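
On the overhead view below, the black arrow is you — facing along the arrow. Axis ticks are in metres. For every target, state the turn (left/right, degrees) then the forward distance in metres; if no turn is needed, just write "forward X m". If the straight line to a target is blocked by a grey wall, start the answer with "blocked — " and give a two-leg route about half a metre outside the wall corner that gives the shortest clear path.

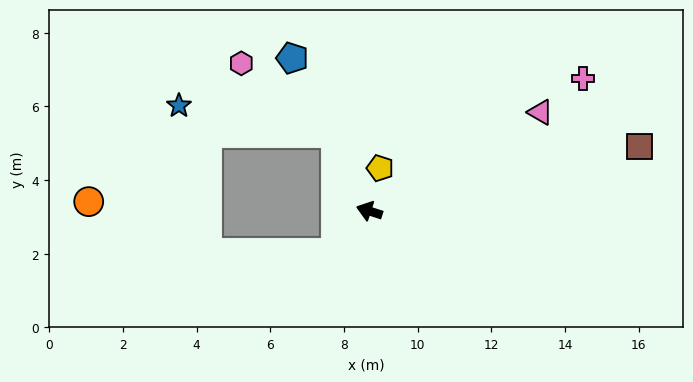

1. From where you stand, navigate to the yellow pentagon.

turn right 86°, forward 1.2 m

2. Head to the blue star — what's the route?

blocked — turn right 49°, forward 2.3 m, then turn left 57°, forward 4.3 m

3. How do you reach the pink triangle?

turn right 132°, forward 5.4 m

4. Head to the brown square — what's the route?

turn right 149°, forward 7.5 m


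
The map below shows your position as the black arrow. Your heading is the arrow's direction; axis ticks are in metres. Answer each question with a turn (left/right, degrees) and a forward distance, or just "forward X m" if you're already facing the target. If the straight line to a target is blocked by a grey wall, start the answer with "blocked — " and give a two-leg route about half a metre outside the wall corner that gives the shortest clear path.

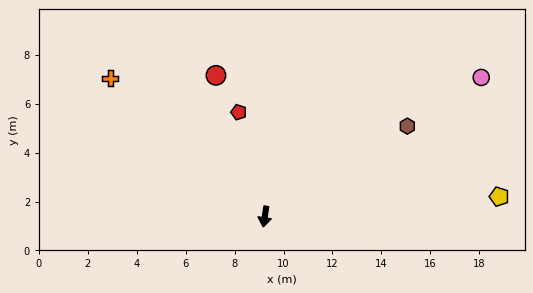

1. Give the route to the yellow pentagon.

turn left 103°, forward 9.6 m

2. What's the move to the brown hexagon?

turn left 131°, forward 6.9 m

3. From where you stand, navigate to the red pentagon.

turn right 157°, forward 4.4 m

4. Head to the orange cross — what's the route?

turn right 123°, forward 8.5 m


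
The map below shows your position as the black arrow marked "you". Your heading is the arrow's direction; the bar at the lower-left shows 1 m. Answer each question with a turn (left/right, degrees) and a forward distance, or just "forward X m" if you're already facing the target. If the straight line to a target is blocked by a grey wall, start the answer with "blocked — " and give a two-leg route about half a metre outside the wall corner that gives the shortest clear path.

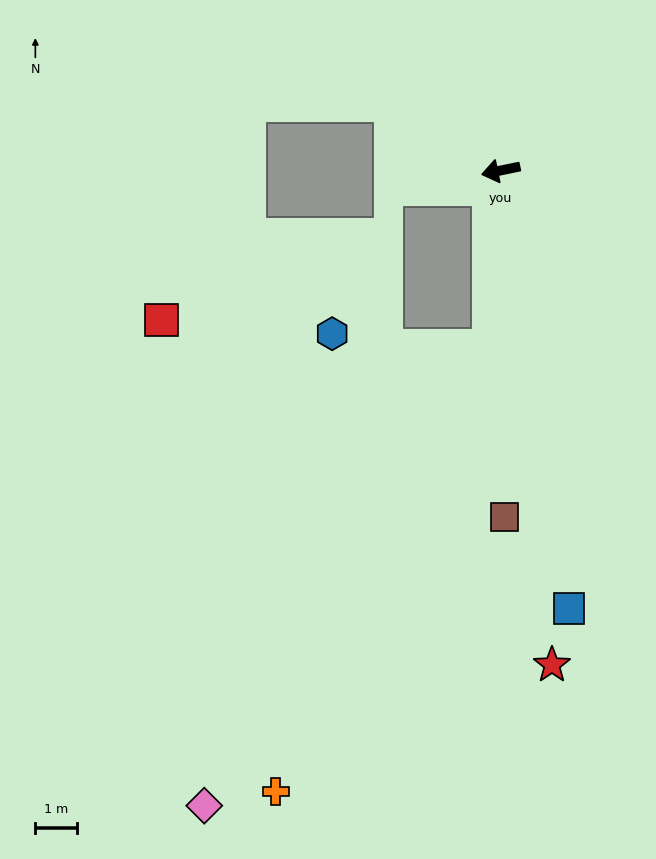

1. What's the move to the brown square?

turn left 79°, forward 8.2 m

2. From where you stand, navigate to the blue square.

turn left 87°, forward 10.6 m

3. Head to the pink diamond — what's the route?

blocked — turn left 75°, forward 4.2 m, then turn right 29°, forward 12.9 m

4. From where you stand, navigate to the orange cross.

blocked — turn left 75°, forward 4.2 m, then turn right 22°, forward 11.7 m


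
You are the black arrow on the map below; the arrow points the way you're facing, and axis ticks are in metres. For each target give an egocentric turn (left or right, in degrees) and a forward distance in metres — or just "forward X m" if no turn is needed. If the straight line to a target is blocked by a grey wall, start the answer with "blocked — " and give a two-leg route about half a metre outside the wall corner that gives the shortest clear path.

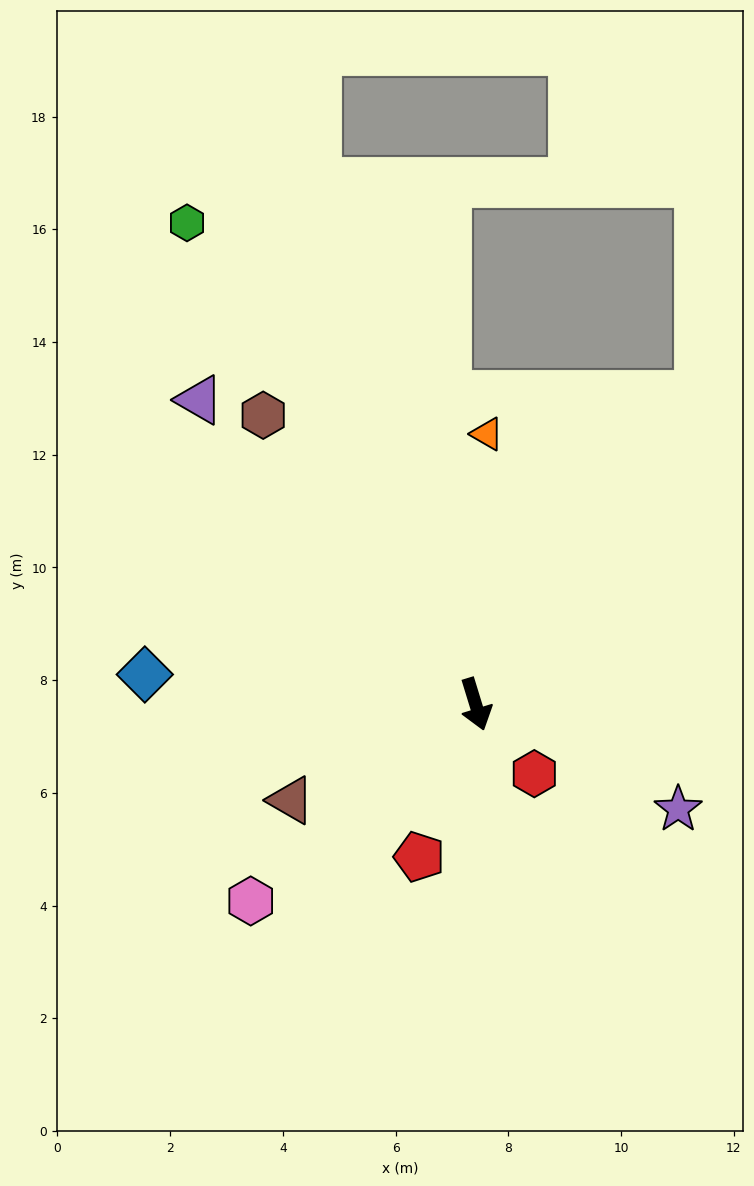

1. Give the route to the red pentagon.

turn right 37°, forward 2.9 m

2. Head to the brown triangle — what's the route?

turn right 80°, forward 3.7 m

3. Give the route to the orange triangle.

turn left 161°, forward 4.8 m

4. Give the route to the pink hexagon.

turn right 66°, forward 5.3 m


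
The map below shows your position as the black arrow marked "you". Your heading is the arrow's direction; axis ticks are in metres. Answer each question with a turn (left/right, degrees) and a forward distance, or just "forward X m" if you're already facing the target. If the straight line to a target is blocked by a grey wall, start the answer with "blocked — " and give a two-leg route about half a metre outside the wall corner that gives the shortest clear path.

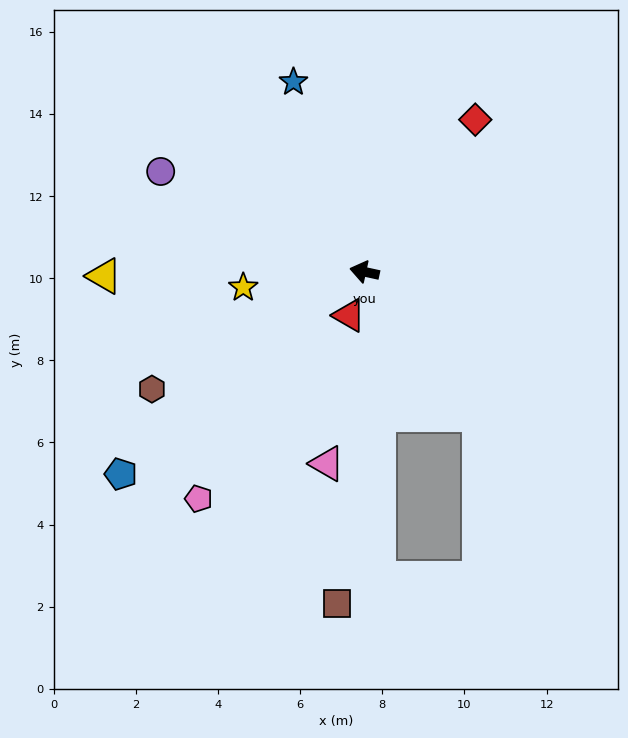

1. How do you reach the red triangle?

turn left 83°, forward 1.1 m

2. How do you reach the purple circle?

turn right 14°, forward 5.5 m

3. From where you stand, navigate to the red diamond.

turn right 114°, forward 4.6 m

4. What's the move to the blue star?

turn right 57°, forward 4.9 m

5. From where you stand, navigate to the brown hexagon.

turn left 41°, forward 5.9 m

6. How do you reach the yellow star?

turn left 20°, forward 3.0 m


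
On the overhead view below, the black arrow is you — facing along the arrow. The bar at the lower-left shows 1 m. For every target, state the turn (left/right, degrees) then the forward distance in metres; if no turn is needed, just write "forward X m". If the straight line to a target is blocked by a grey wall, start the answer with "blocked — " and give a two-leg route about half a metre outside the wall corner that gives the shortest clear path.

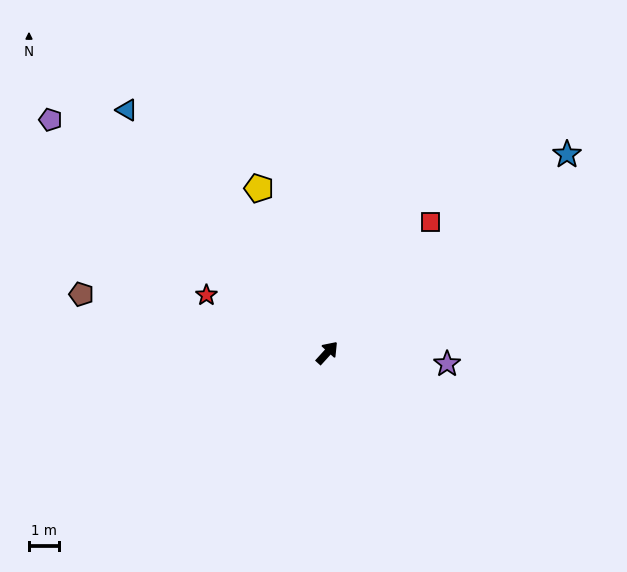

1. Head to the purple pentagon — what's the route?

turn left 92°, forward 11.9 m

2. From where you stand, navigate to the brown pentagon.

turn left 119°, forward 8.3 m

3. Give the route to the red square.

turn left 4°, forward 5.5 m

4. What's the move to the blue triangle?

turn left 82°, forward 10.4 m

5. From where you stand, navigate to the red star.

turn left 107°, forward 4.4 m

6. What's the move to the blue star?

turn right 8°, forward 10.3 m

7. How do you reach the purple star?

turn right 53°, forward 4.0 m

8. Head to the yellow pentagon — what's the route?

turn left 65°, forward 5.9 m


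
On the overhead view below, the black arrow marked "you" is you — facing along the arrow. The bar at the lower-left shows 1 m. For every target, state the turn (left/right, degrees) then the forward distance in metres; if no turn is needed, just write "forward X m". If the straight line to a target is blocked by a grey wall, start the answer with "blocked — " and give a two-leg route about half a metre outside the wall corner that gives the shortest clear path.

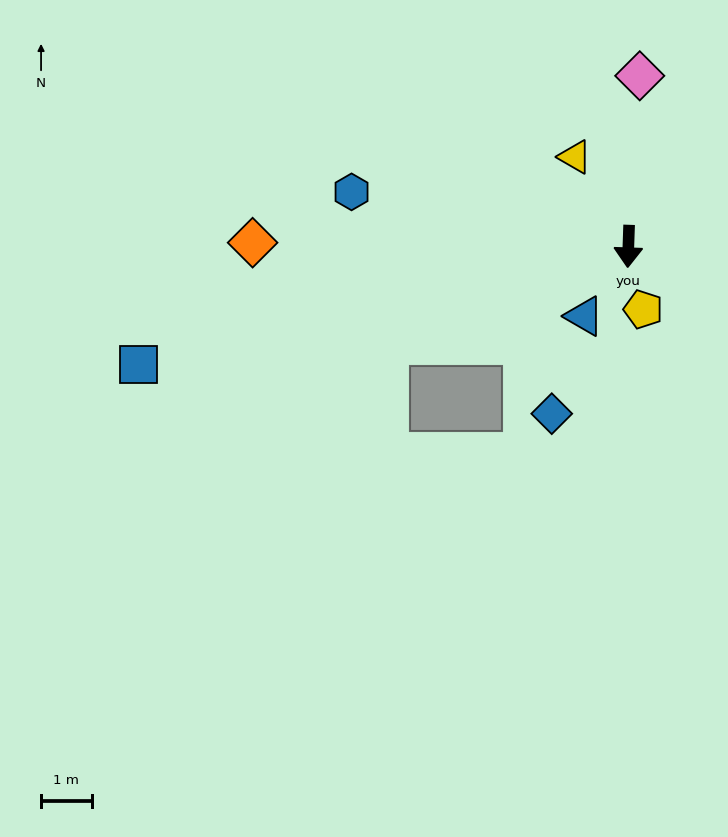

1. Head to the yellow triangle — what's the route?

turn right 147°, forward 2.1 m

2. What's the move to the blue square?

turn right 75°, forward 10.0 m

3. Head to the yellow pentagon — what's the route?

turn left 15°, forward 1.3 m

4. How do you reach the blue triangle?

turn right 30°, forward 1.6 m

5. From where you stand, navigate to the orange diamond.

turn right 89°, forward 7.4 m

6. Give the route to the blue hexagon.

turn right 99°, forward 5.6 m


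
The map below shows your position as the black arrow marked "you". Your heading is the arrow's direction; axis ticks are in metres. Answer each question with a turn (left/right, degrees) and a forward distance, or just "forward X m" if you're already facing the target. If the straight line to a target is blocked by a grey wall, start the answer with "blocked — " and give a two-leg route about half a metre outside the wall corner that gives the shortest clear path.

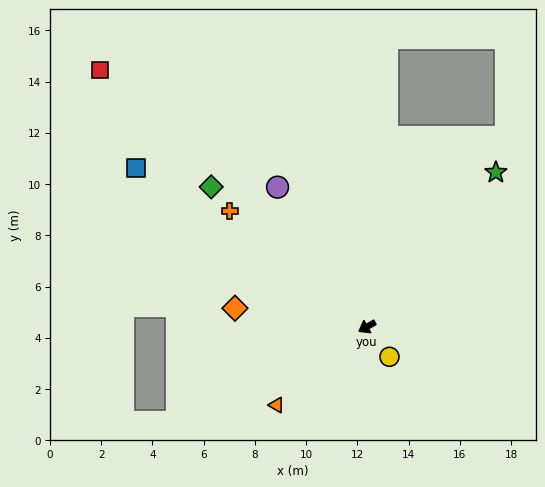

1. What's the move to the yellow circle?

turn left 97°, forward 1.5 m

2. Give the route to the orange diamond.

turn right 37°, forward 5.2 m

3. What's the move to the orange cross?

turn right 70°, forward 7.0 m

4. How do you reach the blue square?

turn right 64°, forward 10.9 m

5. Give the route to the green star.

turn right 159°, forward 7.9 m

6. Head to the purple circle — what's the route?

turn right 87°, forward 6.5 m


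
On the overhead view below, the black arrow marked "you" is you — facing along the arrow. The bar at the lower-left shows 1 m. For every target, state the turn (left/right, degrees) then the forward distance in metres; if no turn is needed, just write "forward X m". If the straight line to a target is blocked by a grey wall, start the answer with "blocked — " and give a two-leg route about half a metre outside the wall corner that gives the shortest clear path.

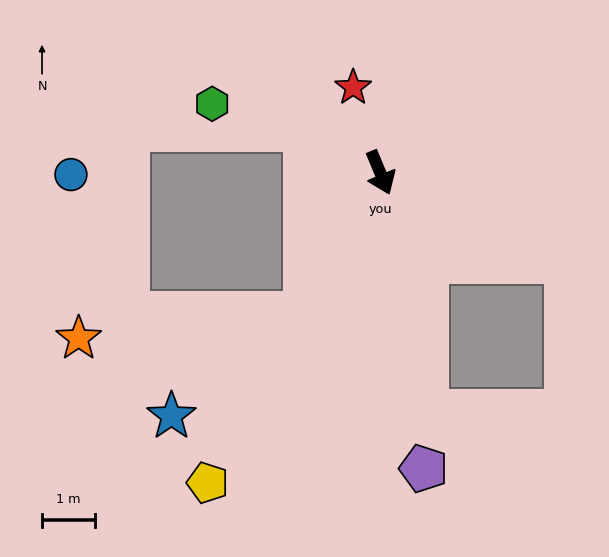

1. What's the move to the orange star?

blocked — turn right 51°, forward 3.0 m, then turn right 55°, forward 4.3 m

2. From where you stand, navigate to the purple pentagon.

turn right 14°, forward 5.6 m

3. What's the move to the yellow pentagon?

turn right 52°, forward 6.7 m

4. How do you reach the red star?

turn left 175°, forward 1.7 m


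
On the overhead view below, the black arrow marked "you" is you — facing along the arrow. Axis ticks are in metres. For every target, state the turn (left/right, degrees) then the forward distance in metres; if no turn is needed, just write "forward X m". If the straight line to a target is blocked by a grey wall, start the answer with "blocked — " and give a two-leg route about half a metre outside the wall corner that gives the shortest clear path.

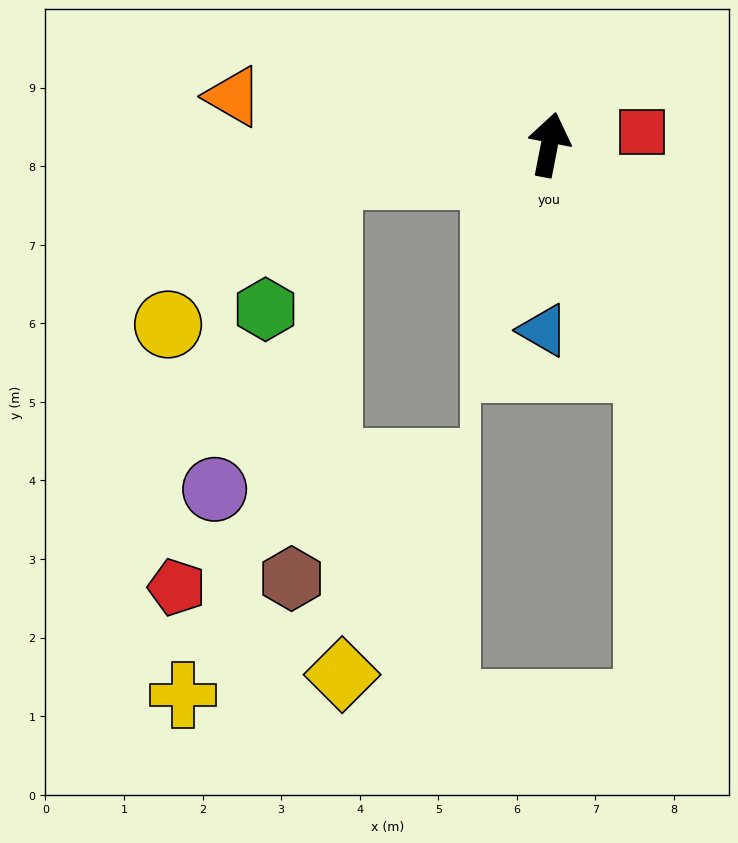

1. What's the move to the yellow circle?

blocked — turn left 109°, forward 2.8 m, then turn left 35°, forward 2.8 m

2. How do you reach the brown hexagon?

blocked — turn left 109°, forward 2.8 m, then turn left 77°, forward 5.1 m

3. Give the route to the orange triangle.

turn left 92°, forward 4.1 m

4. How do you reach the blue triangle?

turn right 171°, forward 2.4 m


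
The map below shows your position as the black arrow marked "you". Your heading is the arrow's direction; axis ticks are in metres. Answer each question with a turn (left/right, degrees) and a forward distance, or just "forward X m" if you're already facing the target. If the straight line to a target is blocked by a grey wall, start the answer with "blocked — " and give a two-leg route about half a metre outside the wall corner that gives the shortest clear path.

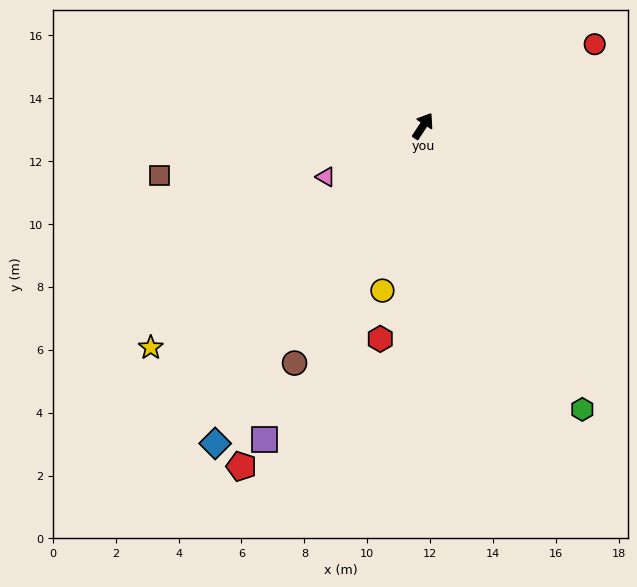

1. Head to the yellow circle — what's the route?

turn right 161°, forward 5.4 m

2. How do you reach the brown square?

turn left 134°, forward 8.5 m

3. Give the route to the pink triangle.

turn left 151°, forward 3.5 m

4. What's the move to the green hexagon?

turn right 117°, forward 10.3 m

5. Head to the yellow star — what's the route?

turn left 162°, forward 11.2 m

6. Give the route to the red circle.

turn right 31°, forward 6.1 m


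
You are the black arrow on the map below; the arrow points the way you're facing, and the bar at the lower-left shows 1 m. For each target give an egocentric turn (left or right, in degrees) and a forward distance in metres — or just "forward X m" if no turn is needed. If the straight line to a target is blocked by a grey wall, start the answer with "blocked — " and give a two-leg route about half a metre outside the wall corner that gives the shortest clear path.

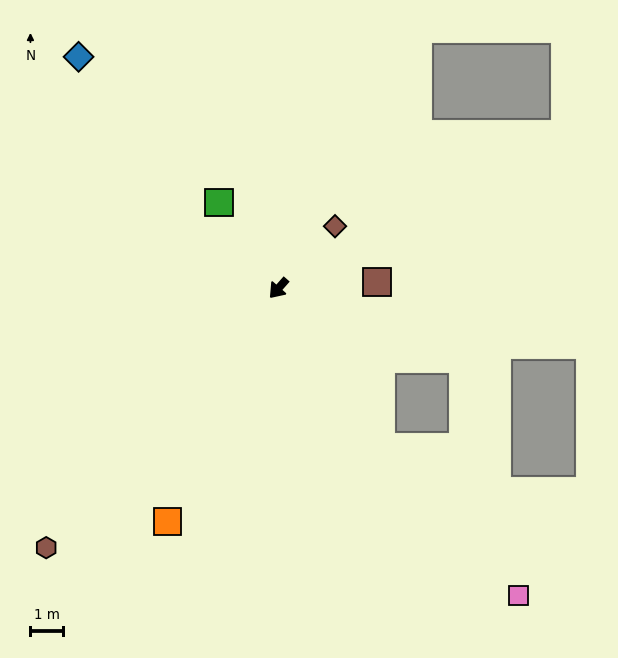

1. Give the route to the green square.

turn right 104°, forward 3.2 m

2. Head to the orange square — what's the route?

turn left 16°, forward 7.9 m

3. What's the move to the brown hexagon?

forward 10.7 m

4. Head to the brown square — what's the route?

turn left 135°, forward 3.0 m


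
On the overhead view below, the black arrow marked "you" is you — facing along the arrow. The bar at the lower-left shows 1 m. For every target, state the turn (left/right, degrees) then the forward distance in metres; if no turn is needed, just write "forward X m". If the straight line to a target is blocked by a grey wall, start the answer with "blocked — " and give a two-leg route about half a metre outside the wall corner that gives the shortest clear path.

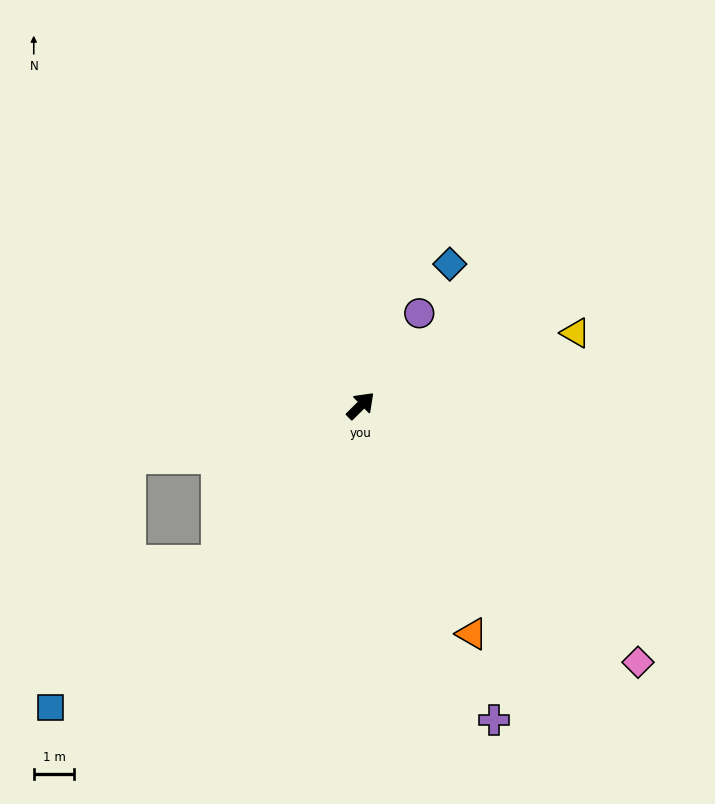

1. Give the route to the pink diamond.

turn right 87°, forward 9.3 m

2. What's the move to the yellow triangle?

turn right 26°, forward 5.6 m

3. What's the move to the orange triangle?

turn right 109°, forward 6.3 m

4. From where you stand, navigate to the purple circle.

turn left 13°, forward 2.7 m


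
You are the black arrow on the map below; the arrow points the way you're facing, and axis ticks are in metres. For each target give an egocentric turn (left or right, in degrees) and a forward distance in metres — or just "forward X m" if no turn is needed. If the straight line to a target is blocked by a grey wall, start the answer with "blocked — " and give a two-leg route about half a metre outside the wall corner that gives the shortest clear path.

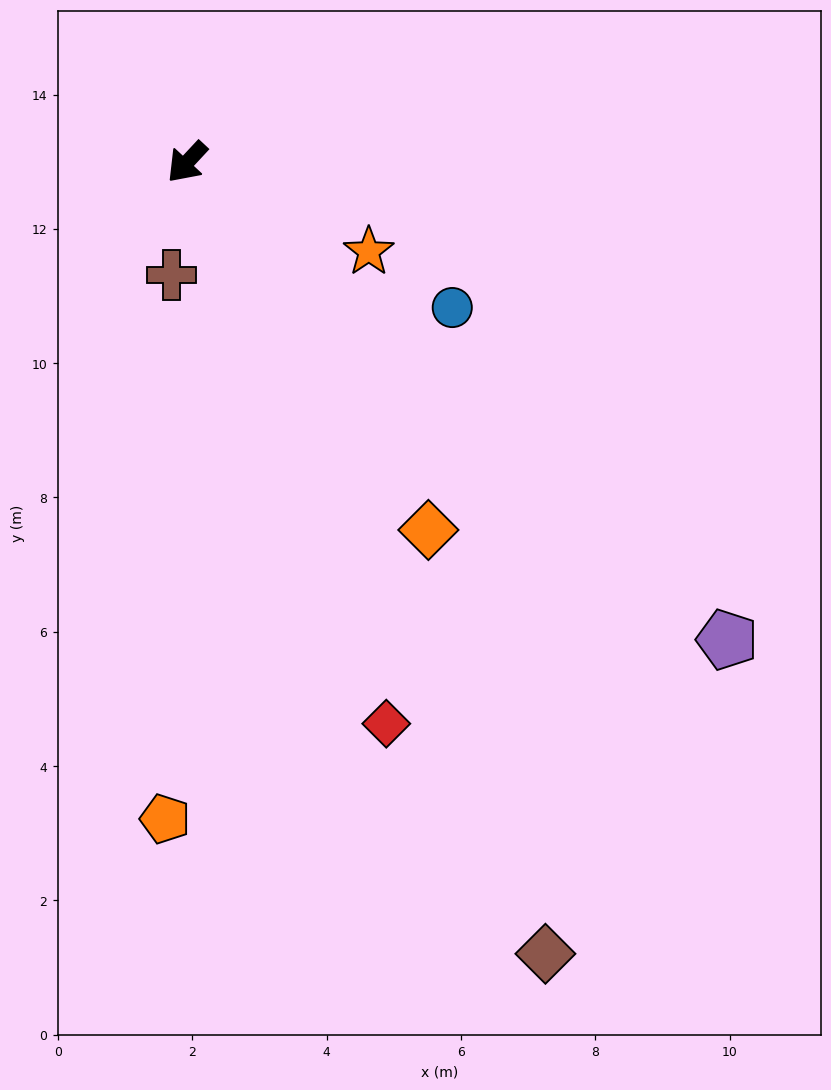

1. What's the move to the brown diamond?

turn left 67°, forward 12.9 m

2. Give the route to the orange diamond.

turn left 76°, forward 6.5 m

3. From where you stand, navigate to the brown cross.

turn left 35°, forward 1.7 m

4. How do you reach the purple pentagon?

turn left 91°, forward 10.7 m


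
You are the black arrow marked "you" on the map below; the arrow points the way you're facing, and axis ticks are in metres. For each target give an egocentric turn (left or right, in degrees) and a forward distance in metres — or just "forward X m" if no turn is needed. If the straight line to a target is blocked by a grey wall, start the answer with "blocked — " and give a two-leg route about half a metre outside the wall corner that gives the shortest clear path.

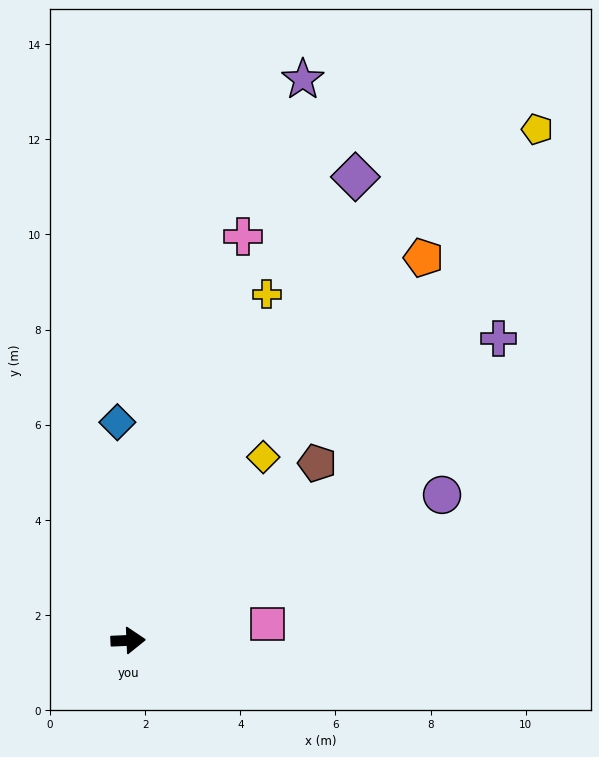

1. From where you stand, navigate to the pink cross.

turn left 72°, forward 8.8 m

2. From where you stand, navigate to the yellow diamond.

turn left 51°, forward 4.8 m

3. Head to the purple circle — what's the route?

turn left 22°, forward 7.3 m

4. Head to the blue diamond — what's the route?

turn left 90°, forward 4.6 m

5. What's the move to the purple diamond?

turn left 61°, forward 10.8 m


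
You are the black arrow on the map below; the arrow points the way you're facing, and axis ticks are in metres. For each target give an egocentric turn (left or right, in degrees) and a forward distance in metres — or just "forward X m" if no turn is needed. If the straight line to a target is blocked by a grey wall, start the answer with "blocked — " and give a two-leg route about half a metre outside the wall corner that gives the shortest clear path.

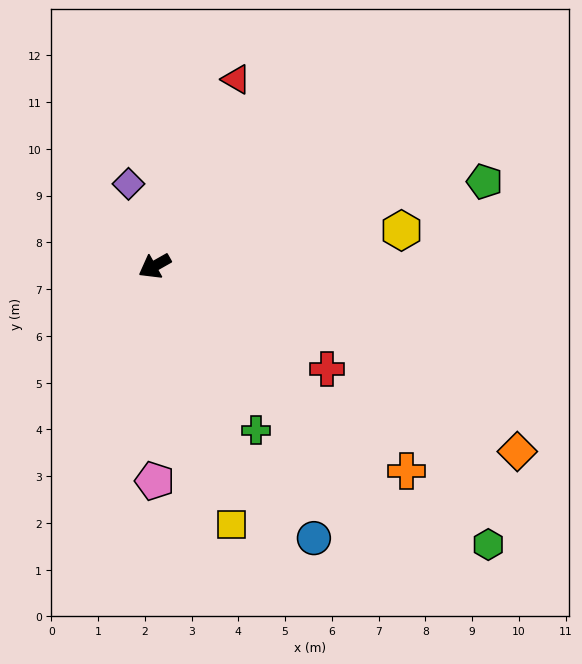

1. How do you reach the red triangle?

turn right 143°, forward 4.4 m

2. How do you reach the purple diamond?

turn right 102°, forward 1.8 m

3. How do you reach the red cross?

turn left 120°, forward 4.3 m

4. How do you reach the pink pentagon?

turn left 61°, forward 4.6 m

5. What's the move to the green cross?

turn left 92°, forward 4.1 m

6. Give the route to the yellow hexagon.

turn left 159°, forward 5.3 m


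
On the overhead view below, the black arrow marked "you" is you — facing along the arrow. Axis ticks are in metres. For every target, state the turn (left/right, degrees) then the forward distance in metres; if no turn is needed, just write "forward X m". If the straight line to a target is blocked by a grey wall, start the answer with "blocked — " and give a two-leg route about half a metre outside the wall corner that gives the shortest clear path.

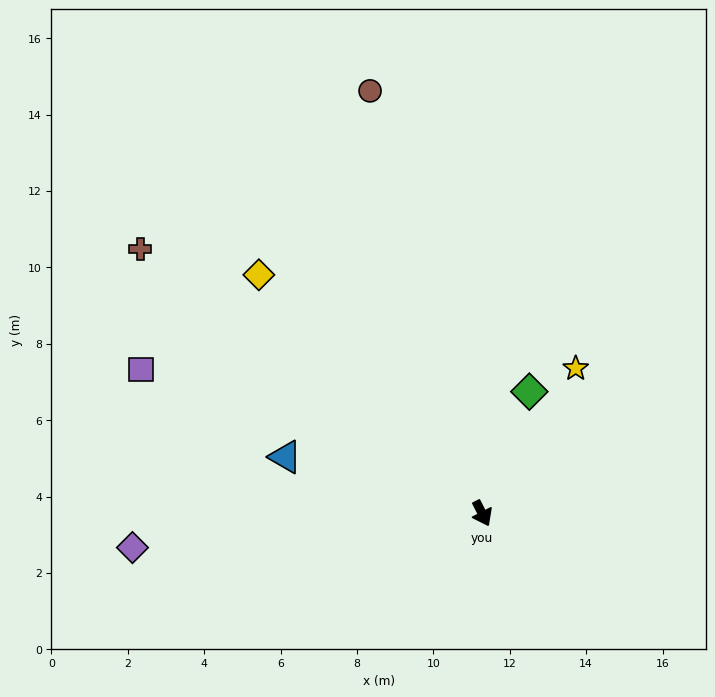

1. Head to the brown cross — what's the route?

turn right 155°, forward 11.3 m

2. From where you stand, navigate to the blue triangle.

turn right 133°, forward 5.4 m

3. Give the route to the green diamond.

turn left 132°, forward 3.4 m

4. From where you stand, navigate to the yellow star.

turn left 120°, forward 4.5 m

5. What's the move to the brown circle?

turn left 168°, forward 11.4 m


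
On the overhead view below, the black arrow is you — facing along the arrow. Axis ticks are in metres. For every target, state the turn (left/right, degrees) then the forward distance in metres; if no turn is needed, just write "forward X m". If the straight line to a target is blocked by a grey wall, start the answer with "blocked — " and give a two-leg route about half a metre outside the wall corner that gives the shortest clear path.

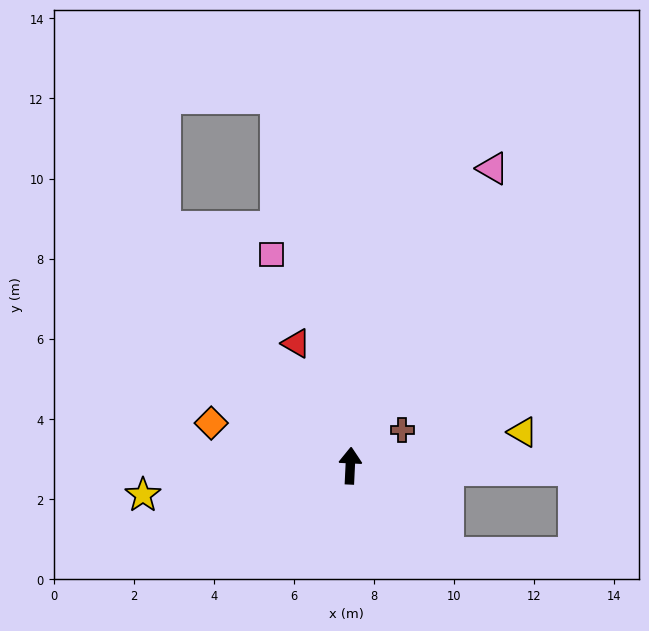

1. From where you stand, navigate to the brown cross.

turn right 53°, forward 1.6 m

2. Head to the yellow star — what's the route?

turn left 101°, forward 5.2 m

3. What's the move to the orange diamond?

turn left 76°, forward 3.6 m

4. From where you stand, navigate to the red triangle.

turn left 27°, forward 3.3 m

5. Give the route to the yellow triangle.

turn right 76°, forward 4.4 m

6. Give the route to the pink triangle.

turn right 23°, forward 8.2 m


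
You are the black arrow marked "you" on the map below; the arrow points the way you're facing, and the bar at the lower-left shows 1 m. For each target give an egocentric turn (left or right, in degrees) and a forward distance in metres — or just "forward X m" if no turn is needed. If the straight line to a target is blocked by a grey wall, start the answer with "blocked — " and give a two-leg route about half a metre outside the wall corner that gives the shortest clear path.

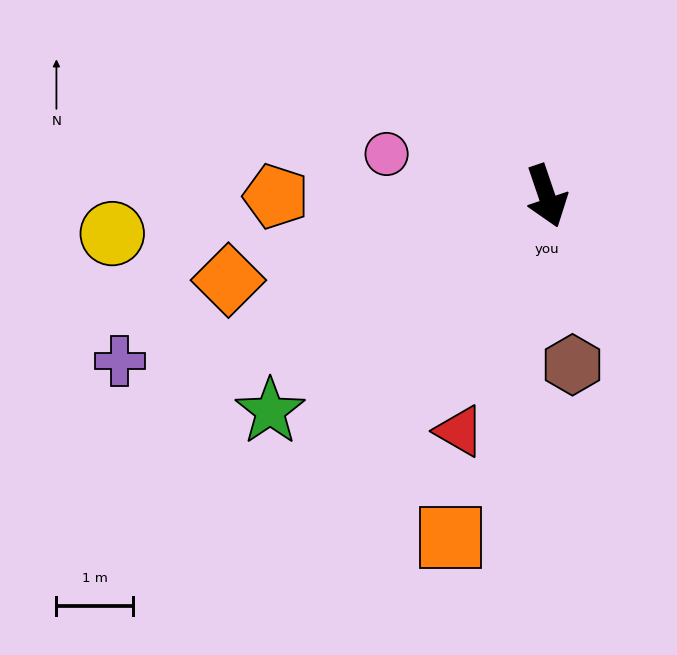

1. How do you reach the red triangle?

turn right 39°, forward 3.3 m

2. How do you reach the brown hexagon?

turn right 10°, forward 2.2 m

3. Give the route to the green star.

turn right 71°, forward 4.6 m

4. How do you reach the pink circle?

turn right 123°, forward 2.2 m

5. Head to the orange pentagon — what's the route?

turn right 109°, forward 3.6 m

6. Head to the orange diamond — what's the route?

turn right 94°, forward 4.3 m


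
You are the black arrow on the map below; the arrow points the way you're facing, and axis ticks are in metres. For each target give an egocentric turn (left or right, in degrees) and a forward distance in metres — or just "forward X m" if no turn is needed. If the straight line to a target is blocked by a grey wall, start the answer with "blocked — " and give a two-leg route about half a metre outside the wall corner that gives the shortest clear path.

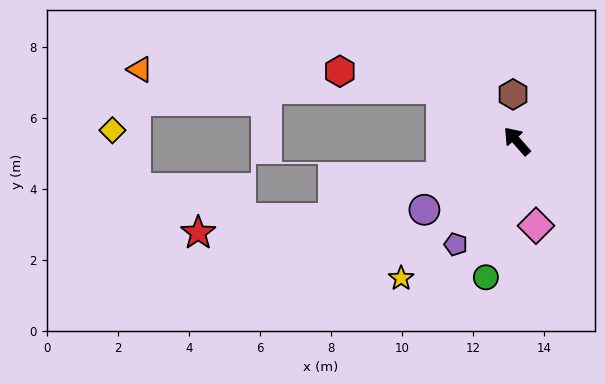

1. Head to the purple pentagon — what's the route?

turn left 108°, forward 3.4 m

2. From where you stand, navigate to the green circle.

turn left 126°, forward 3.9 m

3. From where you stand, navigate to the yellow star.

turn left 98°, forward 5.1 m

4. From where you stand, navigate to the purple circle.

turn left 85°, forward 3.2 m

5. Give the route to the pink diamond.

turn left 151°, forward 2.4 m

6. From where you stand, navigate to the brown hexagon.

turn right 37°, forward 1.3 m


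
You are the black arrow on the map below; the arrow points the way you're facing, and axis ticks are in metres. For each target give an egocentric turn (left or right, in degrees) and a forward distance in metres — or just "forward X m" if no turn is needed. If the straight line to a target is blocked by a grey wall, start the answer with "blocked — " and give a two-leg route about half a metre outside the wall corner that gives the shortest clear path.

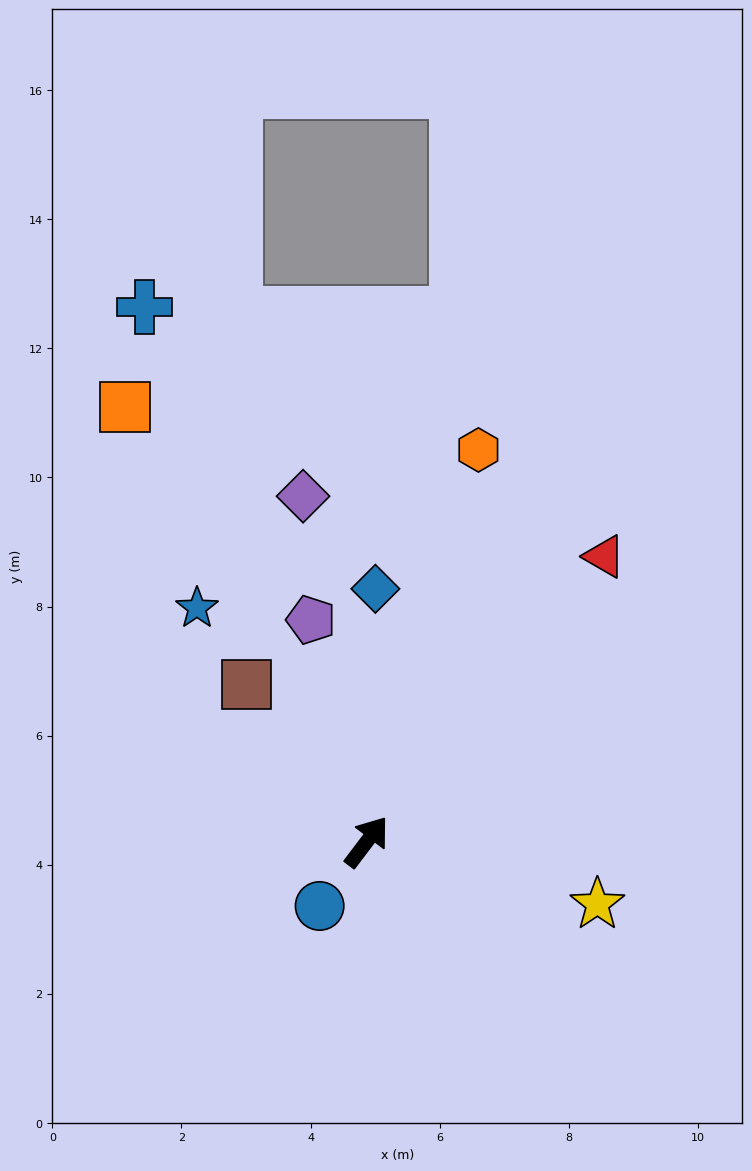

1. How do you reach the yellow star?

turn right 68°, forward 3.7 m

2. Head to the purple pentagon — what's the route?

turn left 51°, forward 3.5 m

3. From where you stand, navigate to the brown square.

turn left 75°, forward 3.1 m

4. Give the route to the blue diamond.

turn left 35°, forward 3.9 m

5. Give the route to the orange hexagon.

turn left 21°, forward 6.3 m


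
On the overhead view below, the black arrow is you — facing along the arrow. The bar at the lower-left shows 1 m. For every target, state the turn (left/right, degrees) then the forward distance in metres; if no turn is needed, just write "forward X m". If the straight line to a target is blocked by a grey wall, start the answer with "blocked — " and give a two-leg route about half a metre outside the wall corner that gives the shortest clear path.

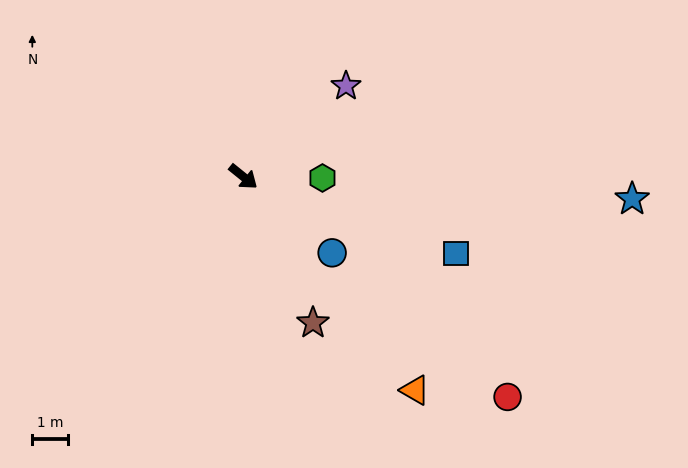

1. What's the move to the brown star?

turn right 26°, forward 4.5 m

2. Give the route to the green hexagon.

turn left 38°, forward 2.2 m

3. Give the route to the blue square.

turn left 19°, forward 6.3 m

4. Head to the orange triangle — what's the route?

turn right 12°, forward 7.7 m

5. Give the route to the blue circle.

forward 3.3 m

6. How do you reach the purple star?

turn left 80°, forward 3.8 m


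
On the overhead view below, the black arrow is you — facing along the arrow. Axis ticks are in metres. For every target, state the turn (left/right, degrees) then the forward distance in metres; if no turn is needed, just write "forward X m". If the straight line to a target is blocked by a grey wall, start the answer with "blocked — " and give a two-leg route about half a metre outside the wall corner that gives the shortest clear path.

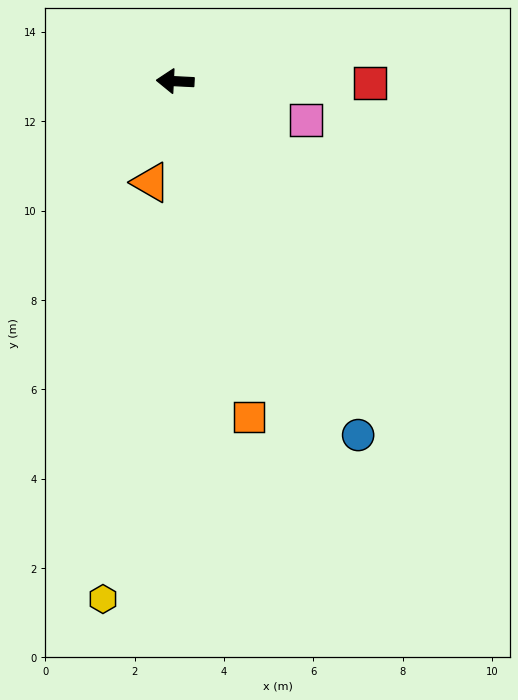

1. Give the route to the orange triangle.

turn left 79°, forward 2.3 m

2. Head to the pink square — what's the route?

turn left 166°, forward 3.0 m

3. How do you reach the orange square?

turn left 105°, forward 7.7 m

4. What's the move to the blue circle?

turn left 120°, forward 8.9 m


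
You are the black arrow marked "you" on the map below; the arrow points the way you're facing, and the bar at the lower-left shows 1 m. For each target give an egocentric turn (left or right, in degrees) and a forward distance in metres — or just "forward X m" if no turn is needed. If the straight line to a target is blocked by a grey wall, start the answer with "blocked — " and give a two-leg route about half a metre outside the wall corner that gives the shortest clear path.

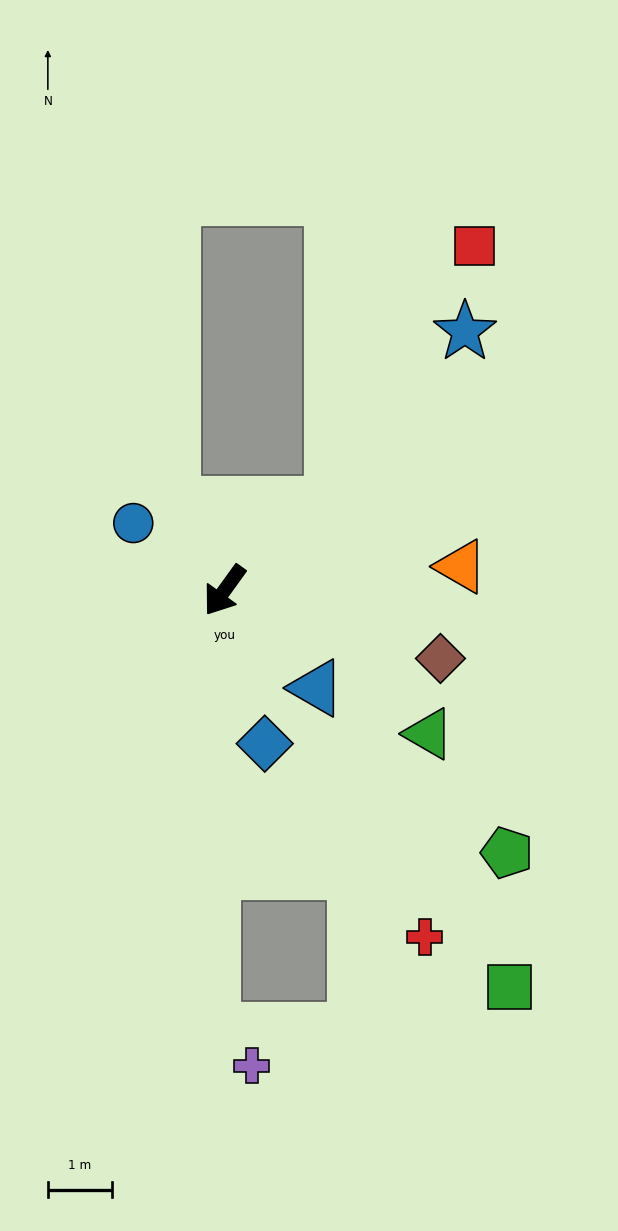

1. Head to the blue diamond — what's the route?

turn left 51°, forward 2.5 m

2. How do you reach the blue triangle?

turn left 79°, forward 2.1 m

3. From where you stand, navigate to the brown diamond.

turn left 108°, forward 3.5 m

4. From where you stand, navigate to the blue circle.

turn right 91°, forward 1.8 m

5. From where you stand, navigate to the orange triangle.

turn left 132°, forward 3.7 m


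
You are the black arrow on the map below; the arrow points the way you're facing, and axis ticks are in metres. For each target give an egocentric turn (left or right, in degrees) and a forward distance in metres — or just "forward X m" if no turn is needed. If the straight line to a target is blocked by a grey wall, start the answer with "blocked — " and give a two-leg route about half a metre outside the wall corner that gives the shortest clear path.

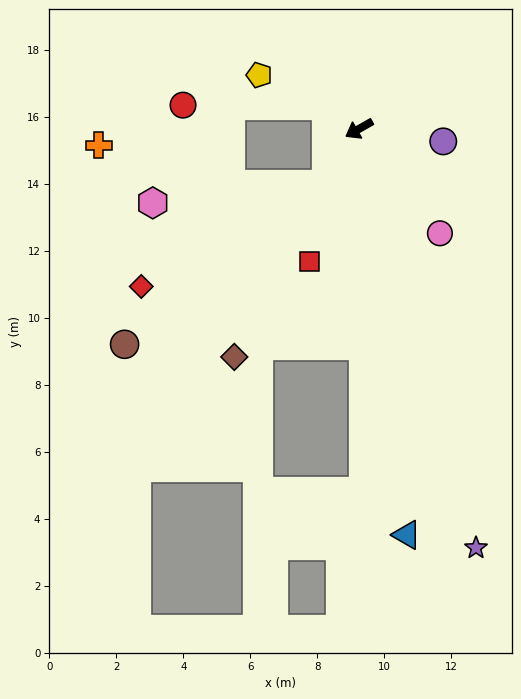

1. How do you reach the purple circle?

turn left 142°, forward 2.5 m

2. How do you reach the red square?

turn left 40°, forward 4.2 m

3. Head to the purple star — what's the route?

turn left 76°, forward 13.0 m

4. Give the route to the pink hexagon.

blocked — turn left 29°, forward 1.9 m, then turn right 52°, forward 5.2 m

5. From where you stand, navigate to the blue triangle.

turn left 67°, forward 12.2 m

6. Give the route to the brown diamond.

turn left 32°, forward 7.8 m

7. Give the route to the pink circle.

turn left 98°, forward 3.9 m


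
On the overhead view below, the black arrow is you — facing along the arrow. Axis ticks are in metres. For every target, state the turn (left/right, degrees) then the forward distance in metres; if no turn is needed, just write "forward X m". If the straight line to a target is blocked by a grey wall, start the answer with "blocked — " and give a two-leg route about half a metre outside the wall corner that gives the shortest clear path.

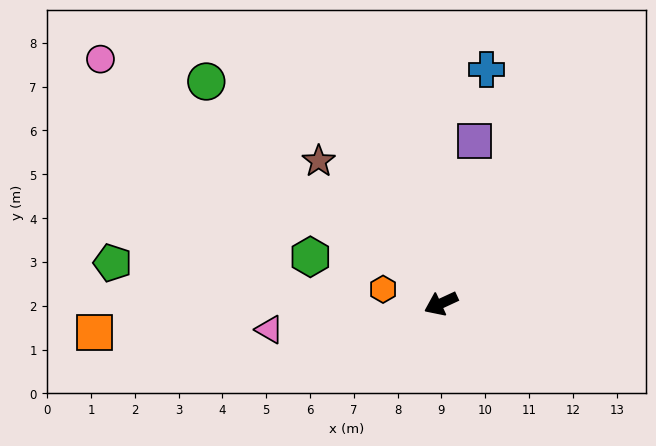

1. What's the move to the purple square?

turn right 127°, forward 3.8 m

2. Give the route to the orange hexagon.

turn right 39°, forward 1.4 m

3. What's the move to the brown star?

turn right 74°, forward 4.3 m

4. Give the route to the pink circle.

turn right 61°, forward 9.6 m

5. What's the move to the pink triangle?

turn right 16°, forward 4.0 m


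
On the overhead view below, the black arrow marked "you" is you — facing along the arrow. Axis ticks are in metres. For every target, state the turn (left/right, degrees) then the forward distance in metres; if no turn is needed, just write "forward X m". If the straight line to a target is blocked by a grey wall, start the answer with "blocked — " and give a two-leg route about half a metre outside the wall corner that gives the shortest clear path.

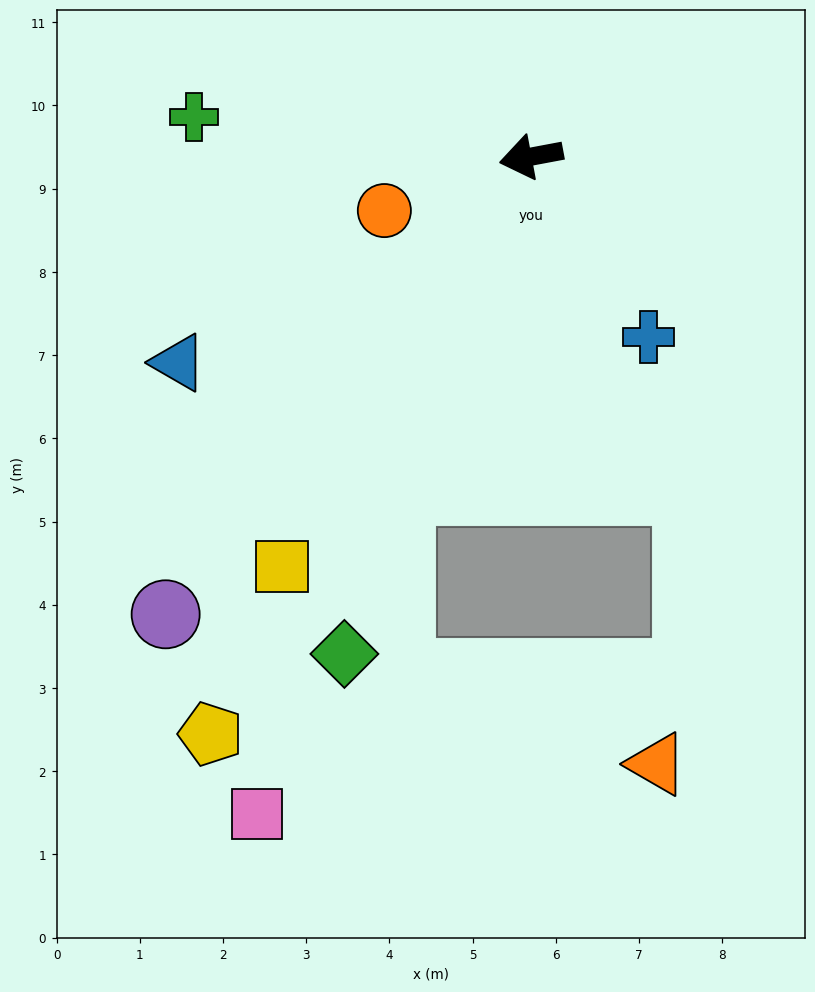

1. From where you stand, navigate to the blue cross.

turn left 112°, forward 2.6 m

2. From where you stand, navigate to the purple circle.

turn left 41°, forward 7.0 m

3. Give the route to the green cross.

turn right 17°, forward 4.1 m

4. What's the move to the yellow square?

turn left 48°, forward 5.8 m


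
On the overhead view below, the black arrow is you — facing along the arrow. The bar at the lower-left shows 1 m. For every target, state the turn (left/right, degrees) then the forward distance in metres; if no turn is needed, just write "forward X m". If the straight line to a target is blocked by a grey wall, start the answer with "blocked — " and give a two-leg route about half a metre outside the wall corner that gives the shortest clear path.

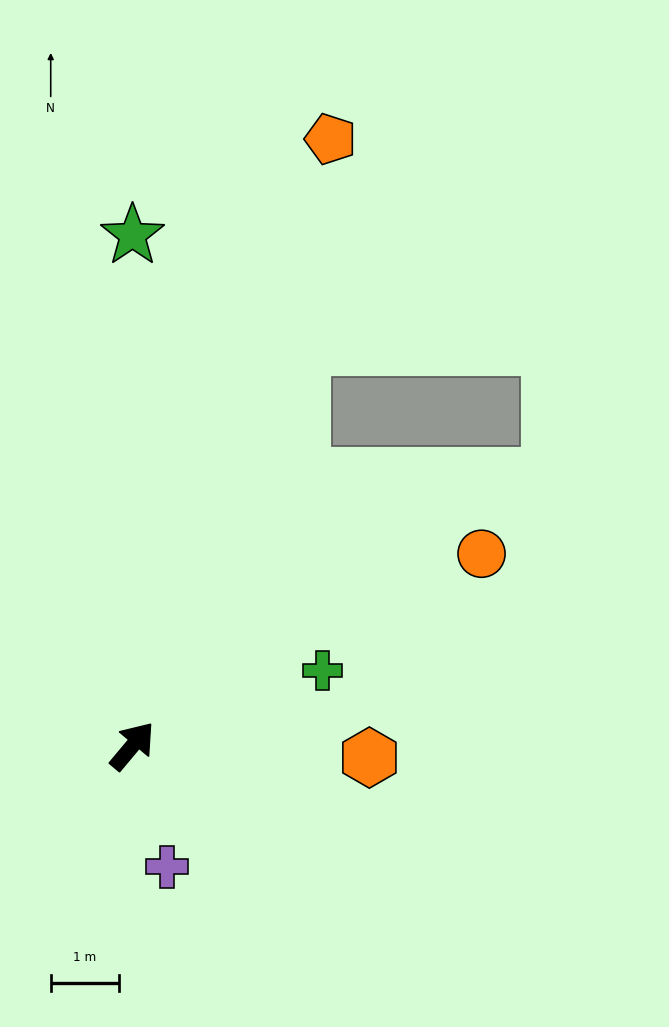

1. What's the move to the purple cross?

turn right 124°, forward 1.8 m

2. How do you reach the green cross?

turn right 28°, forward 3.0 m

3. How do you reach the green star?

turn left 40°, forward 7.5 m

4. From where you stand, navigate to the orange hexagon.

turn right 53°, forward 3.5 m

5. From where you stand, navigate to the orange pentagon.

turn left 22°, forward 9.3 m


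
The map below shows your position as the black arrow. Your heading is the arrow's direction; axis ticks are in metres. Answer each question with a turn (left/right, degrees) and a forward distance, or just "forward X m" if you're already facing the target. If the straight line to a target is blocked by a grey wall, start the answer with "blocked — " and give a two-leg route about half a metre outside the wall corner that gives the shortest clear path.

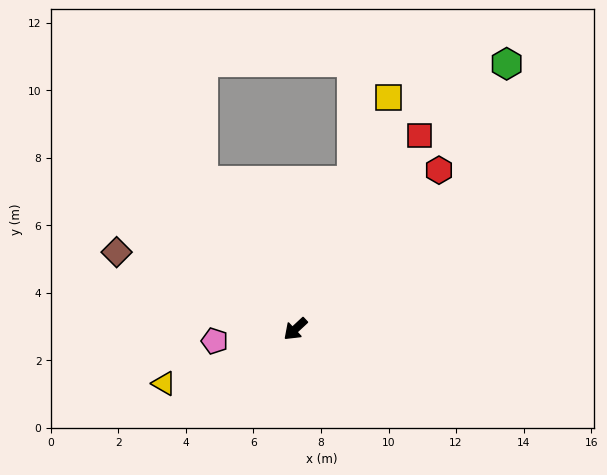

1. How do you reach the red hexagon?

turn right 175°, forward 6.3 m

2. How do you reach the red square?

turn right 166°, forward 6.8 m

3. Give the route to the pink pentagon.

turn right 35°, forward 2.4 m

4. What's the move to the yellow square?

turn right 155°, forward 7.4 m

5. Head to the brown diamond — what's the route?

turn right 66°, forward 5.8 m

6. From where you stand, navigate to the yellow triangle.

turn right 20°, forward 4.2 m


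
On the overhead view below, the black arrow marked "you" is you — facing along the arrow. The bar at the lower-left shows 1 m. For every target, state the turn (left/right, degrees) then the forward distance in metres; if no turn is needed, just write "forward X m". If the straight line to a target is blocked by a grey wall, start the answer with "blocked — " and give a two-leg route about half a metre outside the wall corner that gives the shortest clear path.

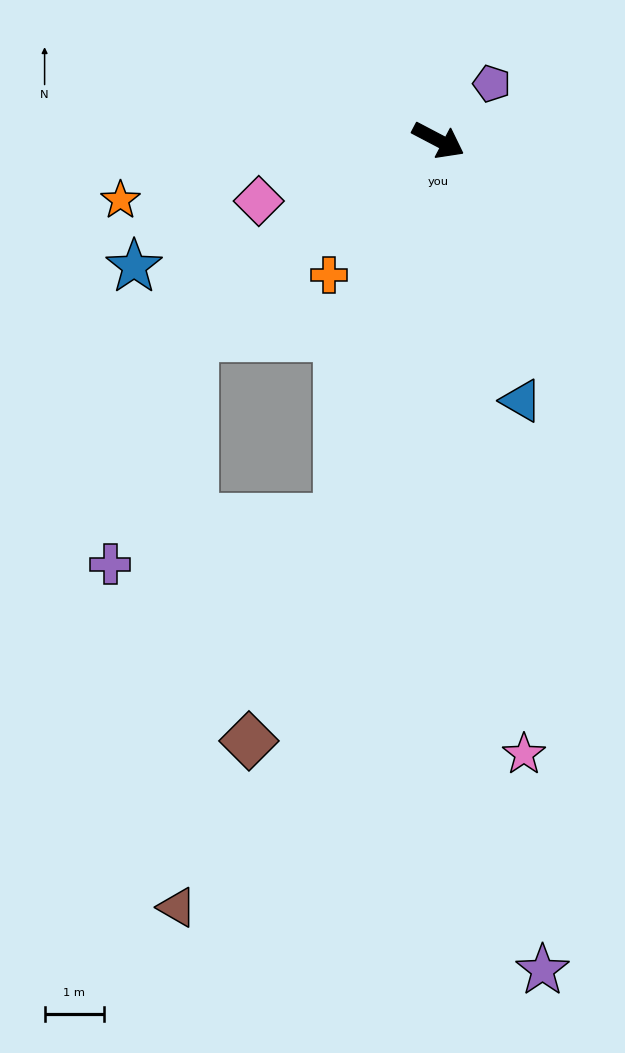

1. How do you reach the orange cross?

turn right 101°, forward 2.9 m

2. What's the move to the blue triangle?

turn right 45°, forward 4.6 m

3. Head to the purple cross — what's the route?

blocked — turn right 114°, forward 5.3 m, then turn left 32°, forward 4.1 m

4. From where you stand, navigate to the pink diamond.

turn right 134°, forward 3.2 m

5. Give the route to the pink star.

turn right 54°, forward 10.5 m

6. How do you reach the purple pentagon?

turn left 74°, forward 1.3 m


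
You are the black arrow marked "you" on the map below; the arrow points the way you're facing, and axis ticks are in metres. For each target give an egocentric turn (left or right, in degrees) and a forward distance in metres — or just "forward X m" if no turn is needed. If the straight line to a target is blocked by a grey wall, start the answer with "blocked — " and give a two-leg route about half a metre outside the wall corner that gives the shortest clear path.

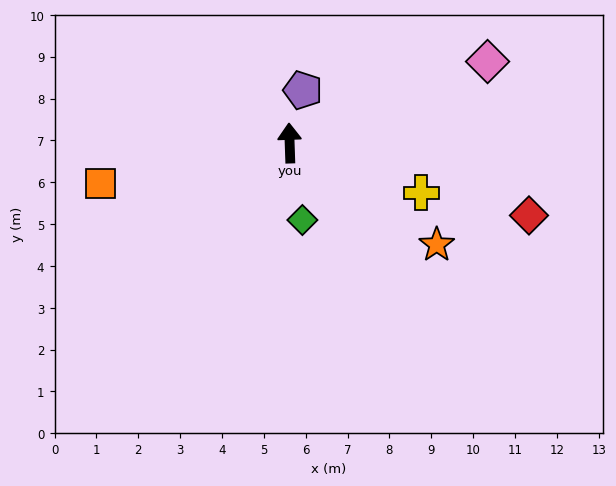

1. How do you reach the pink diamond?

turn right 70°, forward 5.1 m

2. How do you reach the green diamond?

turn right 173°, forward 1.9 m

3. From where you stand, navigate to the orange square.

turn left 100°, forward 4.6 m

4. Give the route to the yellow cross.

turn right 113°, forward 3.4 m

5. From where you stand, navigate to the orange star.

turn right 127°, forward 4.3 m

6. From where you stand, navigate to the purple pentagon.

turn right 16°, forward 1.3 m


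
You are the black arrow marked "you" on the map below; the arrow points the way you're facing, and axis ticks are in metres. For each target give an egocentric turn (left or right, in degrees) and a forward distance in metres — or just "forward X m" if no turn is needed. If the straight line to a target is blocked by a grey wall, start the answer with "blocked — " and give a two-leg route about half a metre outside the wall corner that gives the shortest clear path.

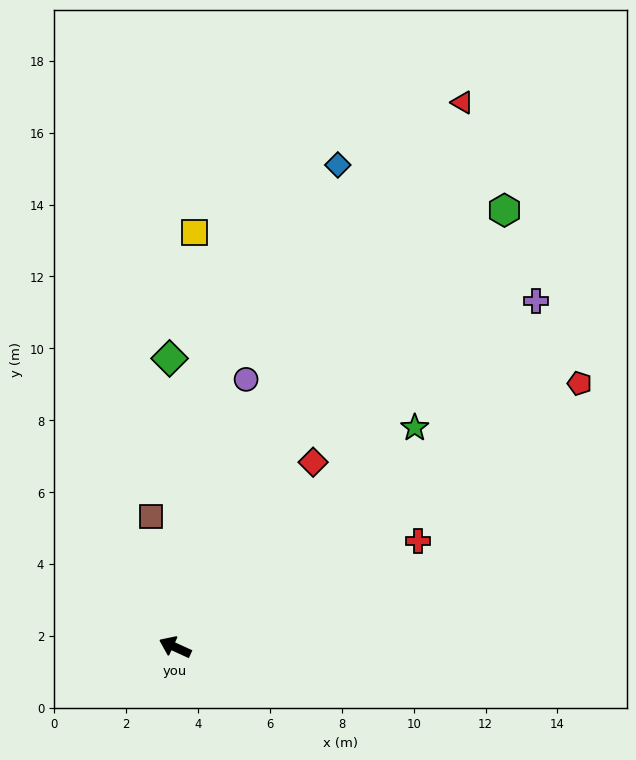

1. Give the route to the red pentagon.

turn right 122°, forward 13.4 m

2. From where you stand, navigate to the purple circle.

turn right 80°, forward 7.7 m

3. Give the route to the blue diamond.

turn right 84°, forward 14.2 m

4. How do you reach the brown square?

turn right 55°, forward 3.7 m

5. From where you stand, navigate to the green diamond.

turn right 64°, forward 8.0 m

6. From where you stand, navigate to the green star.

turn right 113°, forward 9.0 m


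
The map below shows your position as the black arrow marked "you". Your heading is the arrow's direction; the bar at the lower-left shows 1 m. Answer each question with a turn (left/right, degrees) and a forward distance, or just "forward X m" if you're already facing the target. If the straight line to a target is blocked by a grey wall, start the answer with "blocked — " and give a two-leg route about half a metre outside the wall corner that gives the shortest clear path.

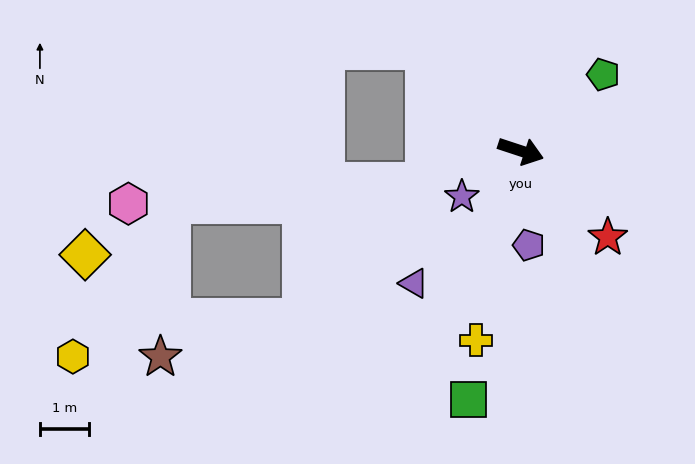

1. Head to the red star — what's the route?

turn right 27°, forward 2.5 m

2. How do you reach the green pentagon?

turn left 61°, forward 2.3 m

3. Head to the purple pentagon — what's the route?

turn right 67°, forward 1.9 m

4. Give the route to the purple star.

turn right 124°, forward 1.5 m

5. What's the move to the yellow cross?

turn right 85°, forward 4.0 m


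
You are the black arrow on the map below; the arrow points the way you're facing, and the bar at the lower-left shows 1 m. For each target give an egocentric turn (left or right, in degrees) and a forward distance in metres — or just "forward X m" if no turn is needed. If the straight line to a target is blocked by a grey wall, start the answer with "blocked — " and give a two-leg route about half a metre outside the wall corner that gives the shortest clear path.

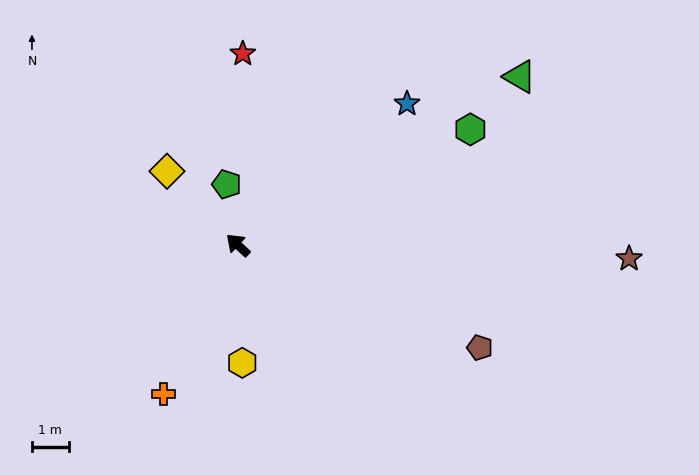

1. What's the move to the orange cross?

turn left 106°, forward 4.5 m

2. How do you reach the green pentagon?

turn right 37°, forward 1.7 m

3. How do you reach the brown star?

turn right 139°, forward 10.6 m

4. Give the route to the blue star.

turn right 97°, forward 6.0 m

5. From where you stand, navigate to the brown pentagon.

turn right 160°, forward 7.1 m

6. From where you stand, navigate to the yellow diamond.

turn right 3°, forward 2.8 m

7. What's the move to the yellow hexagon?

turn left 135°, forward 3.2 m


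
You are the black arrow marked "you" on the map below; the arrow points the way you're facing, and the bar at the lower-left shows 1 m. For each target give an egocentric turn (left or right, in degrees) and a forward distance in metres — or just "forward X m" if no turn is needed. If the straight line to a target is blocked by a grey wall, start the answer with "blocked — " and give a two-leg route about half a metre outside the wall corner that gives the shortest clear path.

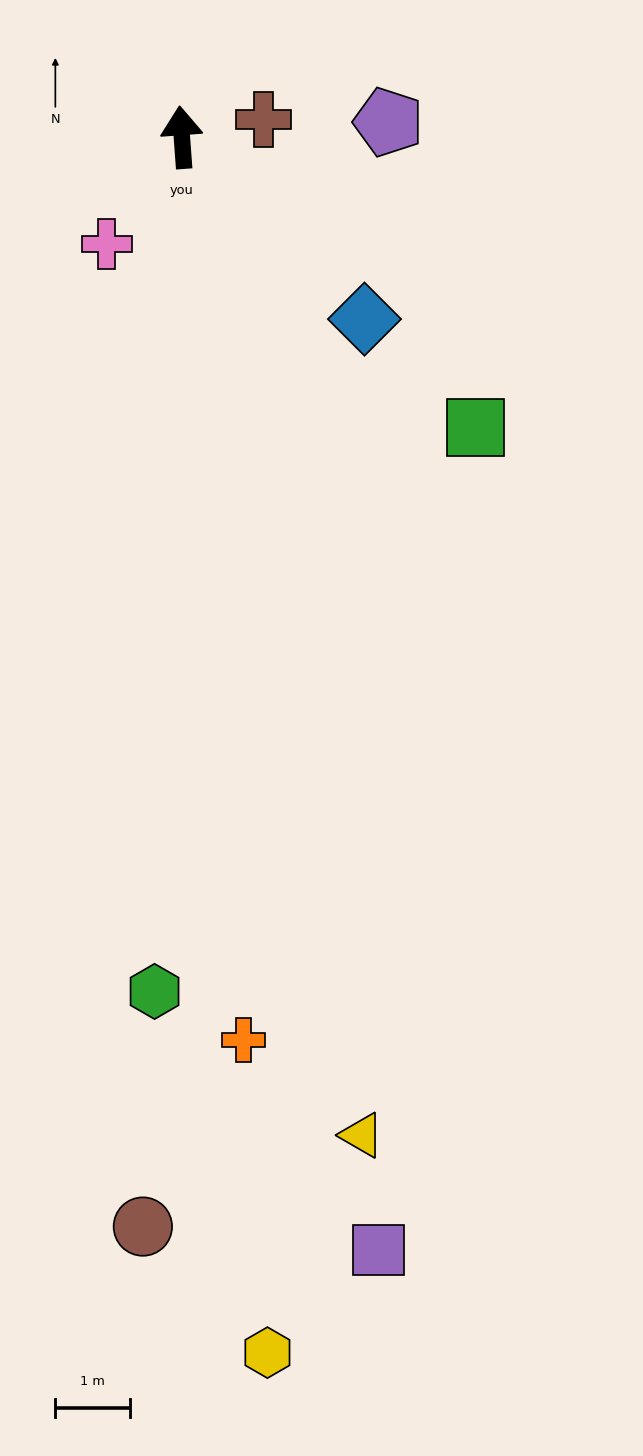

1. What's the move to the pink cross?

turn left 141°, forward 1.7 m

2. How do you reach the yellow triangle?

turn right 174°, forward 13.5 m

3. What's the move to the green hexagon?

turn left 174°, forward 11.4 m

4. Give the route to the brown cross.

turn right 82°, forward 1.1 m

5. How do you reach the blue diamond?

turn right 139°, forward 3.4 m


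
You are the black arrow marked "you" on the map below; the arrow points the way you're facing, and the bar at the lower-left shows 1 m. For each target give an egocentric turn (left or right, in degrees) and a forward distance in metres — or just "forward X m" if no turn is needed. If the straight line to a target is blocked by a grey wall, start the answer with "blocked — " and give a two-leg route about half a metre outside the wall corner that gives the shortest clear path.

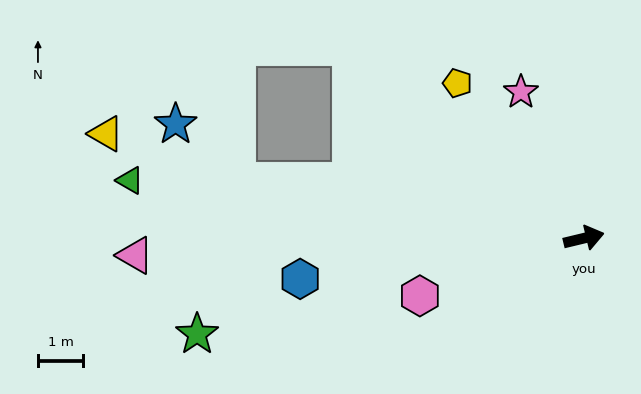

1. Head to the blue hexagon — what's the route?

turn left 175°, forward 6.3 m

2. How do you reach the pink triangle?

turn left 169°, forward 9.9 m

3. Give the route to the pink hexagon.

turn right 174°, forward 3.8 m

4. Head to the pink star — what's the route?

turn left 100°, forward 3.5 m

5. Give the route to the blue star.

blocked — turn left 157°, forward 7.8 m, then turn right 34°, forward 1.8 m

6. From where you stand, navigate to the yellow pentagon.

turn left 116°, forward 4.4 m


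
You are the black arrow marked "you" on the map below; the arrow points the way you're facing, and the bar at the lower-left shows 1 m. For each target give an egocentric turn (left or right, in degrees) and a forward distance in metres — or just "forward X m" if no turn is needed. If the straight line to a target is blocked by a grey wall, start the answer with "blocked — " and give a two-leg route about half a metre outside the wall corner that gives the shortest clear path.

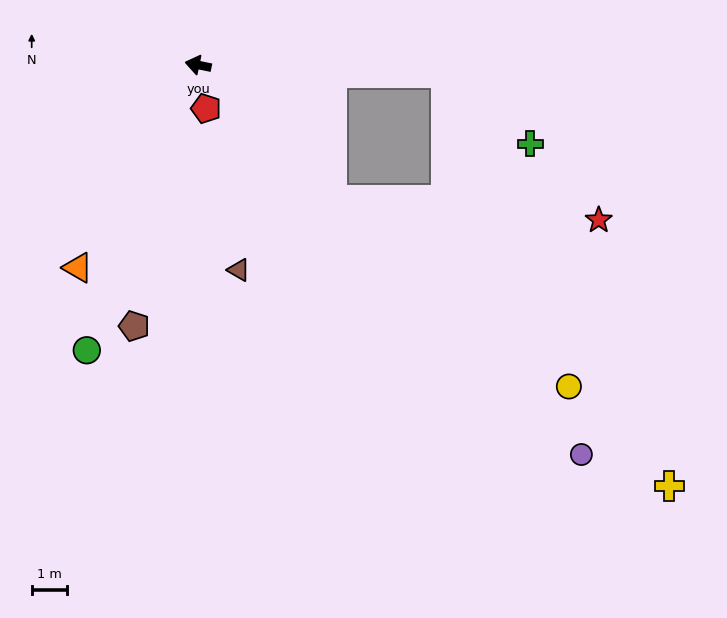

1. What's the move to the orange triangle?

turn left 71°, forward 6.6 m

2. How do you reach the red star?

blocked — turn left 146°, forward 5.3 m, then turn left 41°, forward 7.5 m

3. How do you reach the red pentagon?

turn left 112°, forward 1.2 m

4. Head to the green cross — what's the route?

blocked — turn right 170°, forward 6.9 m, then turn right 38°, forward 3.1 m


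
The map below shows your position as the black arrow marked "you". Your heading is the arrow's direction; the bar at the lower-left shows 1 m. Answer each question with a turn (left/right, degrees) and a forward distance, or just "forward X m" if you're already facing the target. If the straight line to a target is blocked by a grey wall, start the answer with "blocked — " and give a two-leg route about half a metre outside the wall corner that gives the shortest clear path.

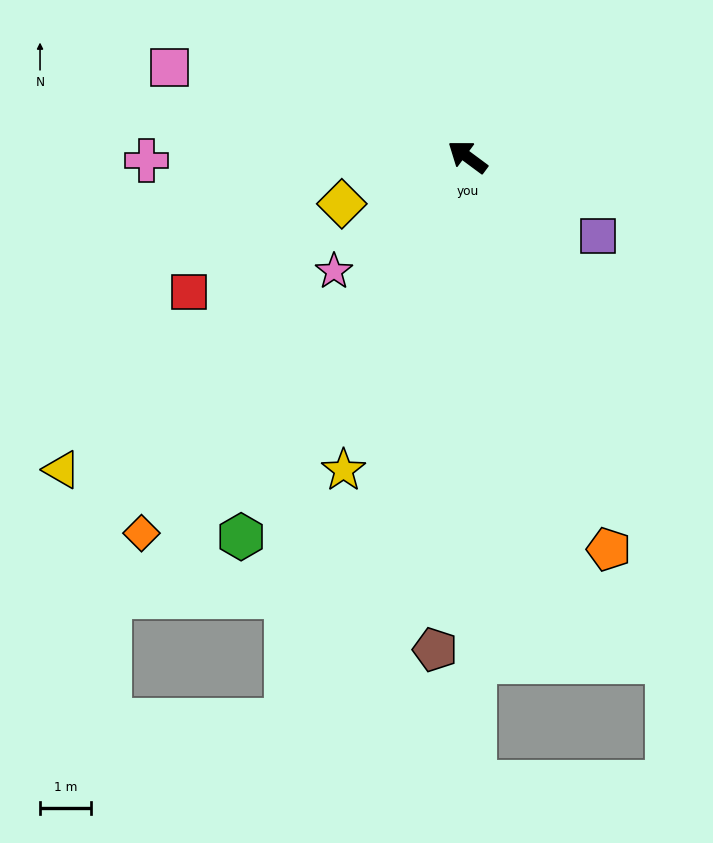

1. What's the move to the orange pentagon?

turn left 146°, forward 8.2 m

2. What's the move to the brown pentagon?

turn left 123°, forward 9.8 m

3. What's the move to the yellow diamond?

turn left 57°, forward 2.7 m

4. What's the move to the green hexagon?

turn left 96°, forward 8.7 m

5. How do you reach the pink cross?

turn left 37°, forward 6.3 m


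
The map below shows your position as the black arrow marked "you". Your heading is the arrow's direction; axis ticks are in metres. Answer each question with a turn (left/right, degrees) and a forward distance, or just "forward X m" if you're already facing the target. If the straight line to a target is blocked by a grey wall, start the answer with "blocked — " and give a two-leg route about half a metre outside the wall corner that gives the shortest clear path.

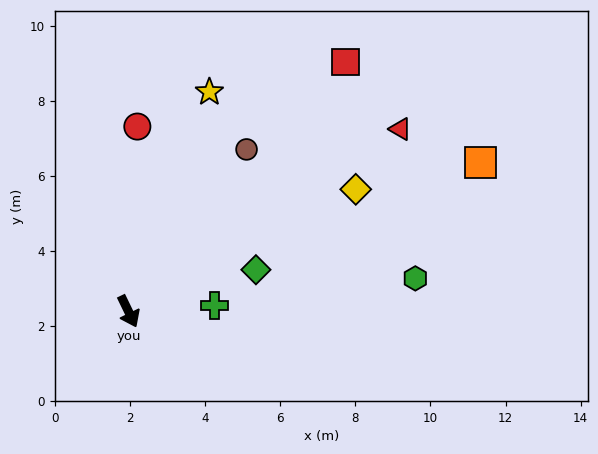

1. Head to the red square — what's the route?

turn left 113°, forward 8.8 m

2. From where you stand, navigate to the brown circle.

turn left 118°, forward 5.3 m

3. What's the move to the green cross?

turn left 68°, forward 2.3 m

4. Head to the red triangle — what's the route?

turn left 98°, forward 8.7 m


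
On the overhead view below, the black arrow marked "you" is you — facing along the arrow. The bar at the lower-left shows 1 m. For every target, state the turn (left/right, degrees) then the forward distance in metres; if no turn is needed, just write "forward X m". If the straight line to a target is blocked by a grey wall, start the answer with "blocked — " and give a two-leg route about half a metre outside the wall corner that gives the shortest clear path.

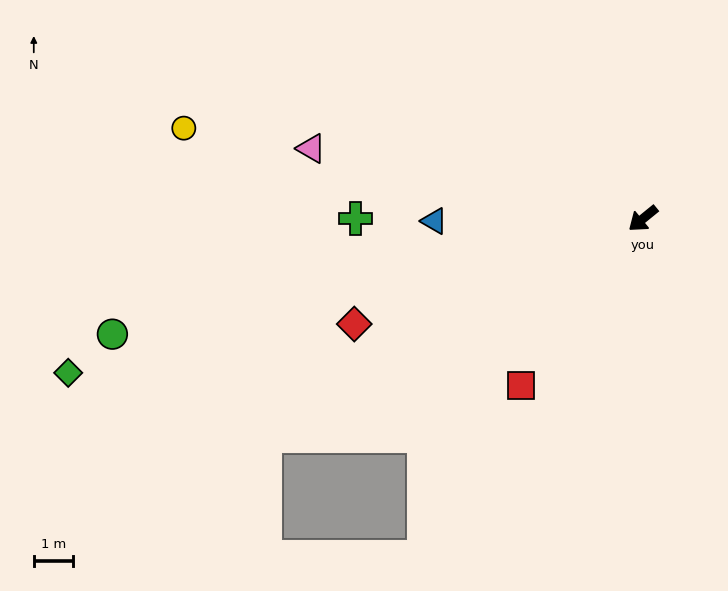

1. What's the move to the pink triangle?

turn right 51°, forward 8.7 m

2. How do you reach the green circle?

turn right 27°, forward 13.9 m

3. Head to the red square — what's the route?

turn left 15°, forward 5.3 m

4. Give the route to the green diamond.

turn right 24°, forward 15.3 m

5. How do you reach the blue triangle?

turn right 38°, forward 5.4 m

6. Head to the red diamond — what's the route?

turn right 19°, forward 7.9 m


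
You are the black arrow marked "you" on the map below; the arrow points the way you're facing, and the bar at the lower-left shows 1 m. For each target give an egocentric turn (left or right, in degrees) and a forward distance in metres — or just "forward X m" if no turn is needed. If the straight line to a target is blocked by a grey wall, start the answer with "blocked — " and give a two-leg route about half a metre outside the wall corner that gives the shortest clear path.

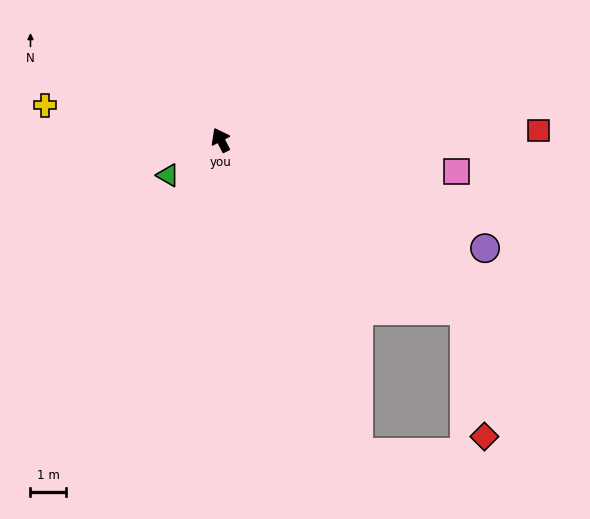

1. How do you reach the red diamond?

blocked — turn right 152°, forward 8.5 m, then turn right 46°, forward 3.7 m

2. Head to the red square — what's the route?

turn right 116°, forward 9.1 m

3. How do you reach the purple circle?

turn right 140°, forward 8.2 m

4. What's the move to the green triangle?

turn left 96°, forward 1.8 m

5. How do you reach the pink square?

turn right 125°, forward 6.8 m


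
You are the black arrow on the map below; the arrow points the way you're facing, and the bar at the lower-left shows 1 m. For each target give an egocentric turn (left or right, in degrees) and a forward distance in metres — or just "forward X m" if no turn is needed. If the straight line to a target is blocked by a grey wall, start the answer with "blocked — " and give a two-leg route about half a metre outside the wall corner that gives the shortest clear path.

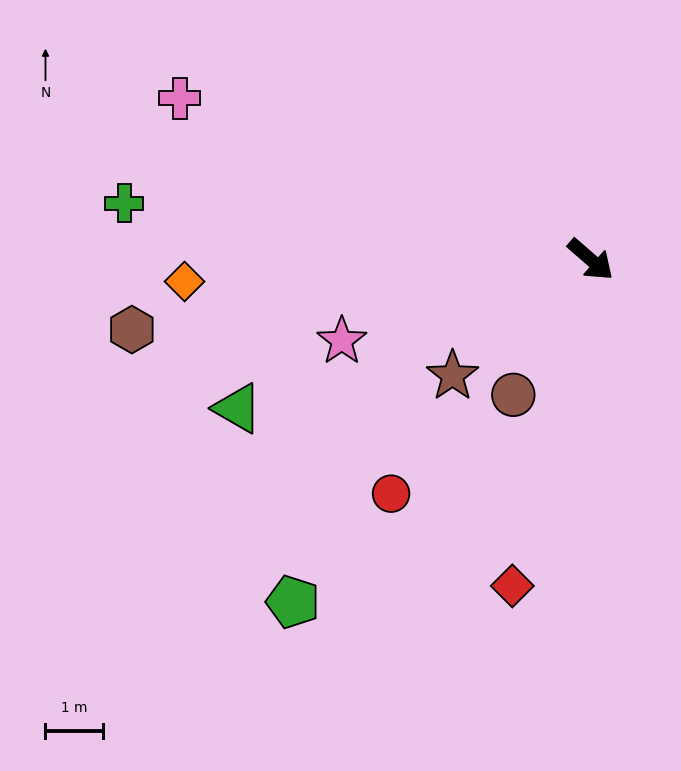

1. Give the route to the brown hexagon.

turn right 130°, forward 8.1 m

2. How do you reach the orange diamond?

turn right 136°, forward 7.1 m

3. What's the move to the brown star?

turn right 99°, forward 3.1 m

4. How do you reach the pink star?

turn right 121°, forward 4.5 m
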